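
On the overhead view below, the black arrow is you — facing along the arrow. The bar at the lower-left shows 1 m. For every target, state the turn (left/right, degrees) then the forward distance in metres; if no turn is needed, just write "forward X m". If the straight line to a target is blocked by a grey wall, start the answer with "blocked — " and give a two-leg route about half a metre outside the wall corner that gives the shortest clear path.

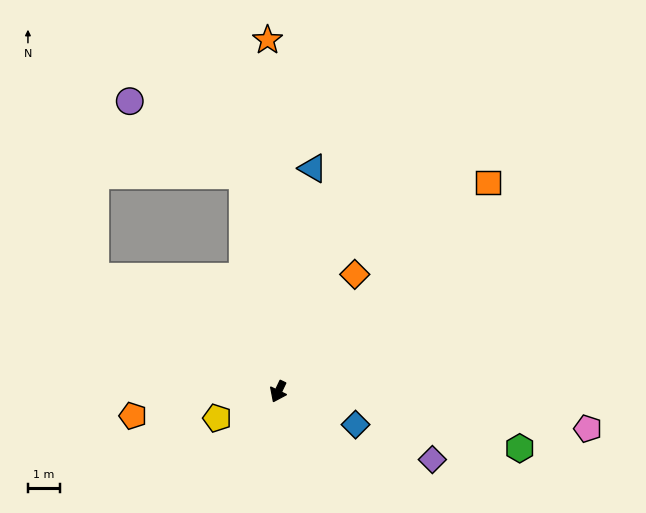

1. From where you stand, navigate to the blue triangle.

turn right 163°, forward 7.1 m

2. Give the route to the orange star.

turn right 153°, forward 11.1 m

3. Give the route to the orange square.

turn left 160°, forward 9.3 m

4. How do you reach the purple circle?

blocked — turn right 145°, forward 6.9 m, then turn left 47°, forward 4.2 m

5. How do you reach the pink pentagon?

turn left 109°, forward 9.8 m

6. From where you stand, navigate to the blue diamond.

turn left 92°, forward 2.6 m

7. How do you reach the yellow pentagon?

turn right 41°, forward 2.1 m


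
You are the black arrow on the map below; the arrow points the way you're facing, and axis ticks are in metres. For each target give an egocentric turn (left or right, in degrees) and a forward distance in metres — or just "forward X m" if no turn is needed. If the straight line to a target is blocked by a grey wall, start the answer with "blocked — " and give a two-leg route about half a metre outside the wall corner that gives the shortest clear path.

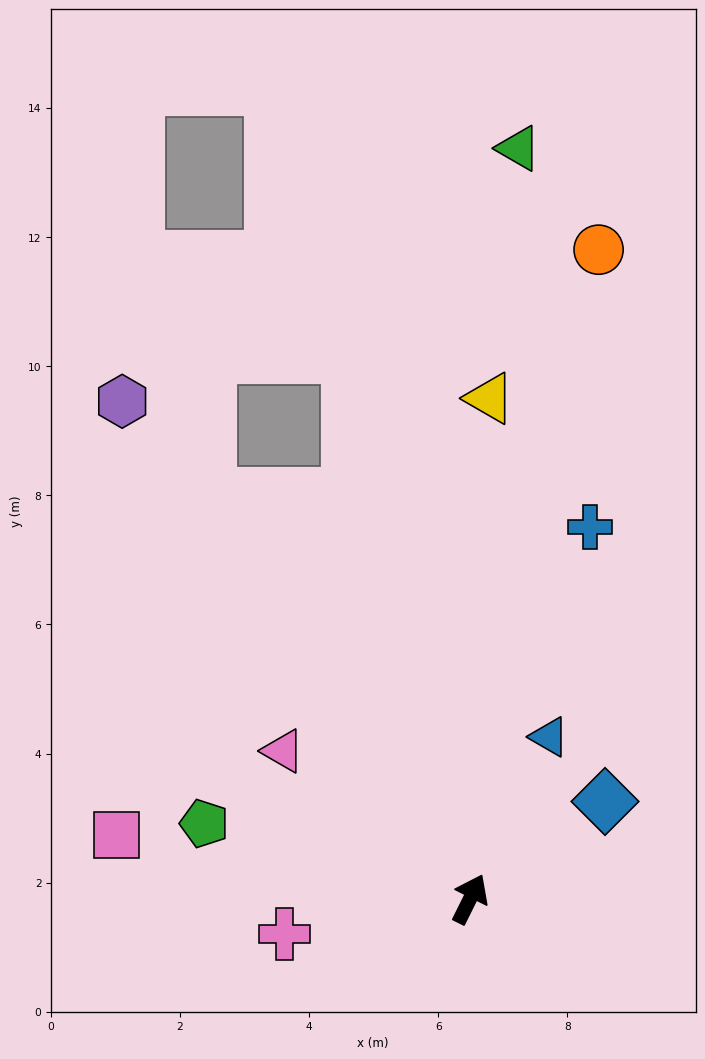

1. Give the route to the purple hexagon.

turn left 61°, forward 9.4 m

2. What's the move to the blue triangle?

forward 2.8 m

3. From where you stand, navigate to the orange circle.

turn left 15°, forward 10.2 m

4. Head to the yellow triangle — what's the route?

turn left 24°, forward 7.8 m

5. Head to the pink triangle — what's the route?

turn left 78°, forward 3.7 m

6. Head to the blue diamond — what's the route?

turn right 28°, forward 2.6 m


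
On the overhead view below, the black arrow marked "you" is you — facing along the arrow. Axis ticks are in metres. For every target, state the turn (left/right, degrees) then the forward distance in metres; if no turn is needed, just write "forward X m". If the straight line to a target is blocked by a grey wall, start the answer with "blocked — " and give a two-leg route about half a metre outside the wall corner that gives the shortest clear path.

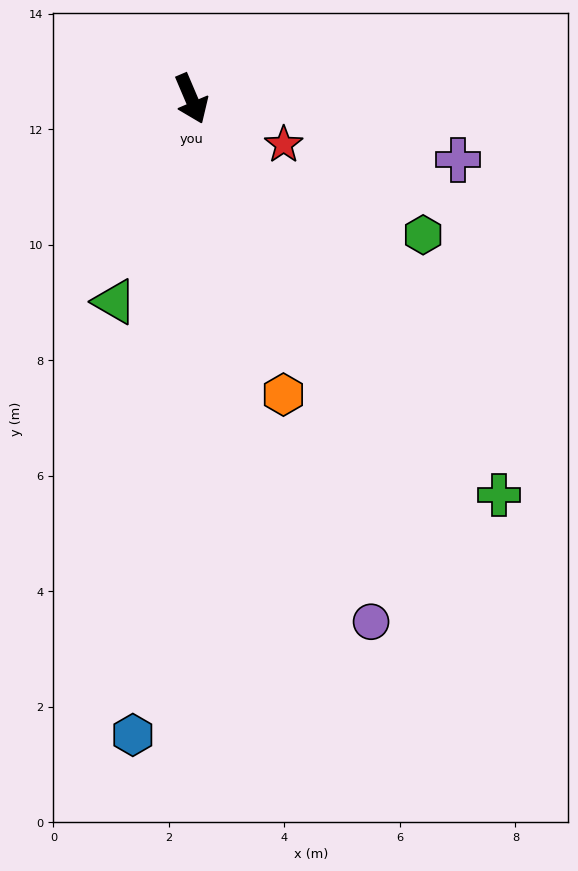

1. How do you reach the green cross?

turn left 15°, forward 8.7 m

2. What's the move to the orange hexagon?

turn right 6°, forward 5.4 m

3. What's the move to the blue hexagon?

turn right 28°, forward 11.1 m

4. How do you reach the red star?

turn left 41°, forward 1.8 m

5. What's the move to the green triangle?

turn right 44°, forward 3.8 m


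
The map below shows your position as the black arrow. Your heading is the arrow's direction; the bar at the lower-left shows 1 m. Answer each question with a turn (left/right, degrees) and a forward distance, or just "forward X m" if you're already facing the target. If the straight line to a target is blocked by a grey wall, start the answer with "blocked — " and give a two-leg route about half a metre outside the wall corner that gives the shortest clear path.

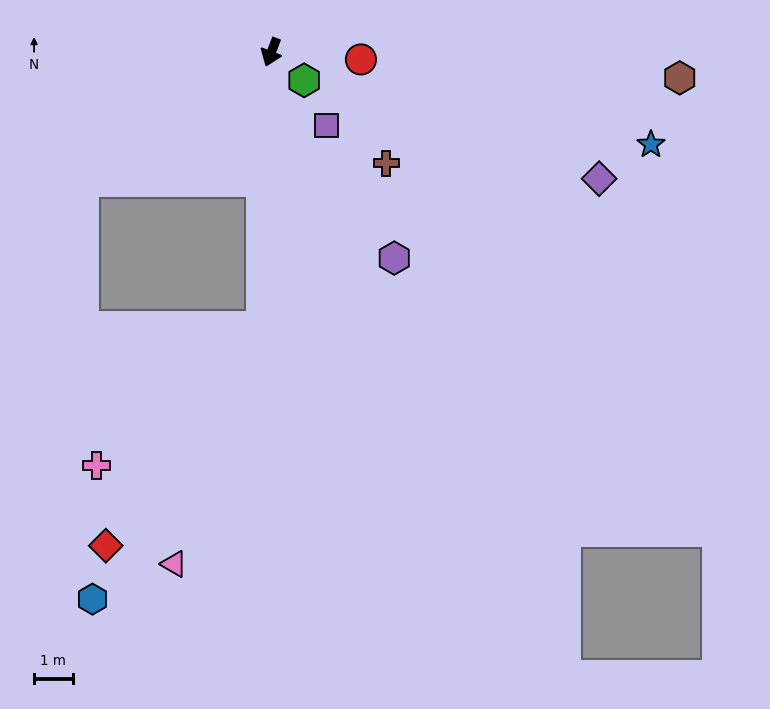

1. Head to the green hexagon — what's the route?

turn left 70°, forward 1.1 m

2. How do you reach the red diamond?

blocked — turn left 19°, forward 7.1 m, then turn right 34°, forward 6.9 m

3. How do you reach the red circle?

turn left 106°, forward 2.3 m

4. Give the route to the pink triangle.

blocked — turn left 19°, forward 7.1 m, then turn right 19°, forward 6.5 m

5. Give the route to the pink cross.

blocked — turn left 19°, forward 7.1 m, then turn right 48°, forward 5.6 m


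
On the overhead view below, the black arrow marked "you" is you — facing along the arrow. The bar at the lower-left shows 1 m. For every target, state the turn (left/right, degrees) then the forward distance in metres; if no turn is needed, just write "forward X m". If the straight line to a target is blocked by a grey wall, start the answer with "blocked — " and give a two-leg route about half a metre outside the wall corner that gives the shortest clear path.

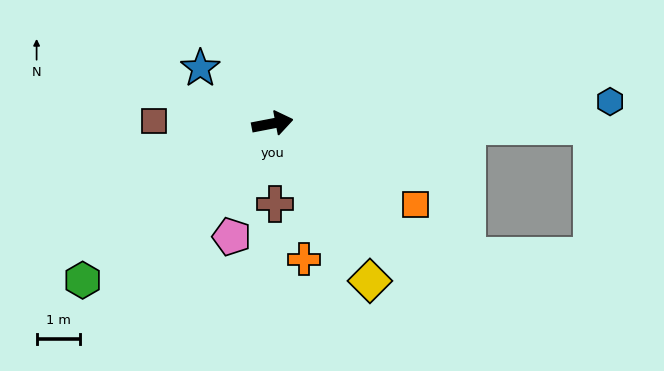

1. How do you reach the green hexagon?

turn right 151°, forward 5.6 m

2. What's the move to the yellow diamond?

turn right 69°, forward 4.2 m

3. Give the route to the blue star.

turn left 132°, forward 2.1 m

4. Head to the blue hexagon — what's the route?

turn right 7°, forward 7.7 m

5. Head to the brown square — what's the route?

turn left 168°, forward 2.7 m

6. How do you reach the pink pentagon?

turn right 121°, forward 2.7 m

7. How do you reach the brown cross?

turn right 99°, forward 1.8 m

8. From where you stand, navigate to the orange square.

turn right 40°, forward 3.8 m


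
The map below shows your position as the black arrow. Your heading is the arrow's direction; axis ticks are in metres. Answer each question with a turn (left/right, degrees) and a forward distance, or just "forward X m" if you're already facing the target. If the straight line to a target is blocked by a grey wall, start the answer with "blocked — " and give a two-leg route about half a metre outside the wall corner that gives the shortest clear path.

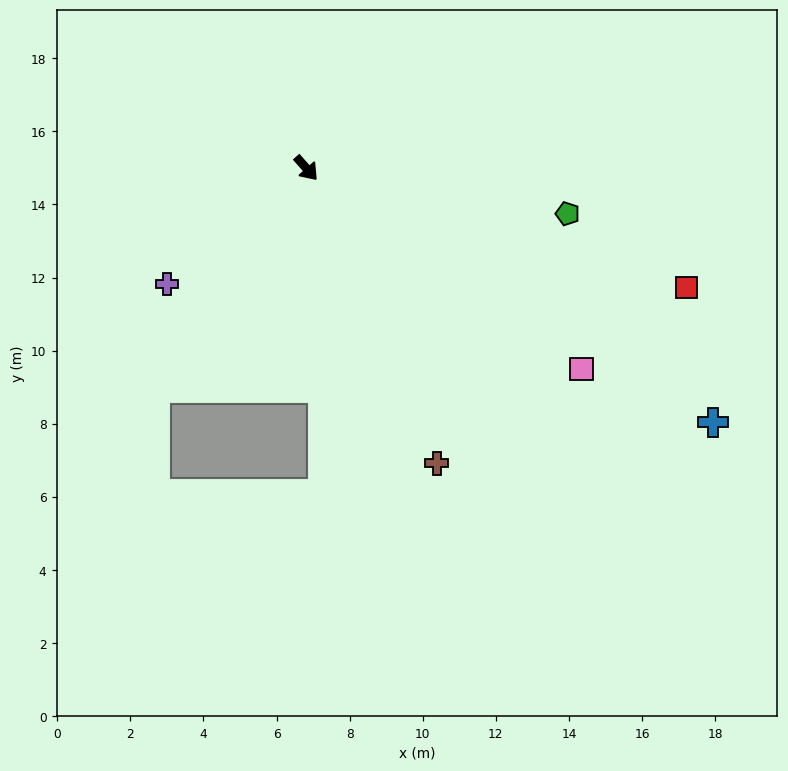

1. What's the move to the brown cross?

turn right 18°, forward 8.8 m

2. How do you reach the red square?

turn left 31°, forward 10.9 m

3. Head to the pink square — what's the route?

turn left 12°, forward 9.3 m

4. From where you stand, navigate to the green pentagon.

turn left 39°, forward 7.3 m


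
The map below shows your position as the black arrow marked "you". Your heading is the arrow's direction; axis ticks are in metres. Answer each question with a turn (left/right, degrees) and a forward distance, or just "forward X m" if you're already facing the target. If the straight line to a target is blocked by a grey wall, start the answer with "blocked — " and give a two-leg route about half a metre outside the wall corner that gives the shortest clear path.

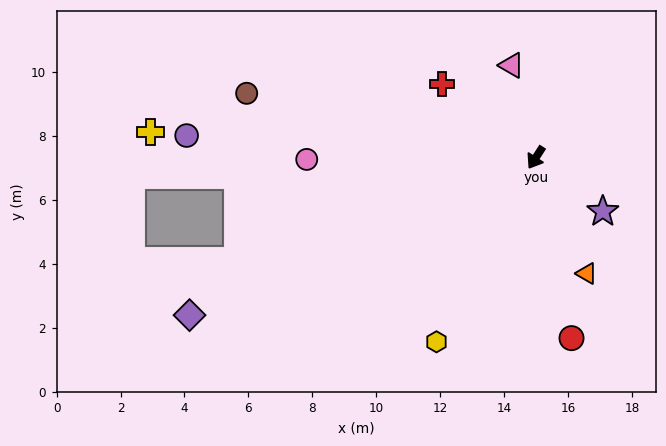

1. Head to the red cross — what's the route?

turn right 96°, forward 3.7 m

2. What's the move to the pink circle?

turn right 57°, forward 7.2 m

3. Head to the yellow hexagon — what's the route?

turn left 4°, forward 6.5 m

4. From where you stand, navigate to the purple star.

turn left 84°, forward 2.7 m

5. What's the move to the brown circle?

turn right 70°, forward 9.3 m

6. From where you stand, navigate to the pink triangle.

turn right 133°, forward 3.0 m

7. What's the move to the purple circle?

turn right 61°, forward 10.9 m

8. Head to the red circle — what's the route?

turn left 44°, forward 5.8 m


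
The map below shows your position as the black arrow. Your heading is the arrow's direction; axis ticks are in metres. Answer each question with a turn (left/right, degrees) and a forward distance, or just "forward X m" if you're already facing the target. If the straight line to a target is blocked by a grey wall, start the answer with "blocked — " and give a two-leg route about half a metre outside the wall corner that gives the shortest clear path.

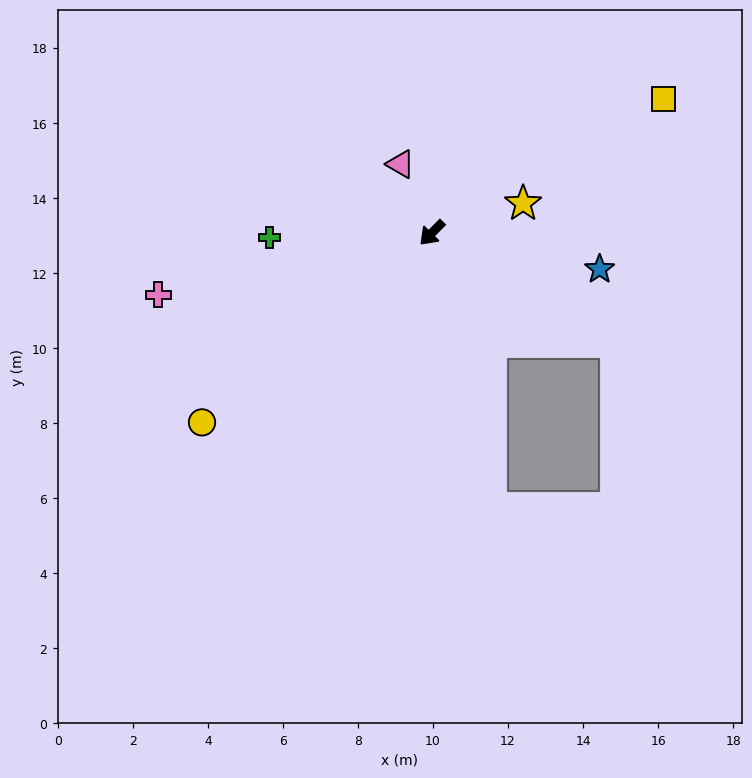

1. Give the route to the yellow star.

turn left 152°, forward 2.6 m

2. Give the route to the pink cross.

turn right 33°, forward 7.5 m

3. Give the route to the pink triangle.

turn right 111°, forward 2.0 m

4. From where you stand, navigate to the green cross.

turn right 44°, forward 4.3 m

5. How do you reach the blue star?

turn left 122°, forward 4.6 m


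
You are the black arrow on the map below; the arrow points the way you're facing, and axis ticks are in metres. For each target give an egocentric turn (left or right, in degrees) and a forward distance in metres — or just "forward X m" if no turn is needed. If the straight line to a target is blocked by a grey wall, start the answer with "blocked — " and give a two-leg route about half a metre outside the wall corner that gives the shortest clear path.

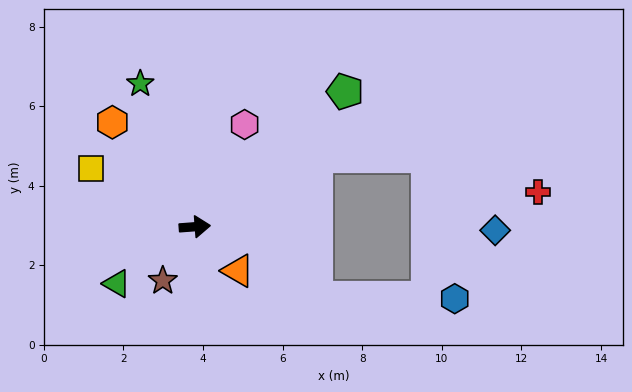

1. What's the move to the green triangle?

turn right 148°, forward 2.4 m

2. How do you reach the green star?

turn left 107°, forward 3.8 m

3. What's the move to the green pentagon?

turn left 38°, forward 5.1 m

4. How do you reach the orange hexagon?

turn left 124°, forward 3.3 m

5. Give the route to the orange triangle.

turn right 50°, forward 1.5 m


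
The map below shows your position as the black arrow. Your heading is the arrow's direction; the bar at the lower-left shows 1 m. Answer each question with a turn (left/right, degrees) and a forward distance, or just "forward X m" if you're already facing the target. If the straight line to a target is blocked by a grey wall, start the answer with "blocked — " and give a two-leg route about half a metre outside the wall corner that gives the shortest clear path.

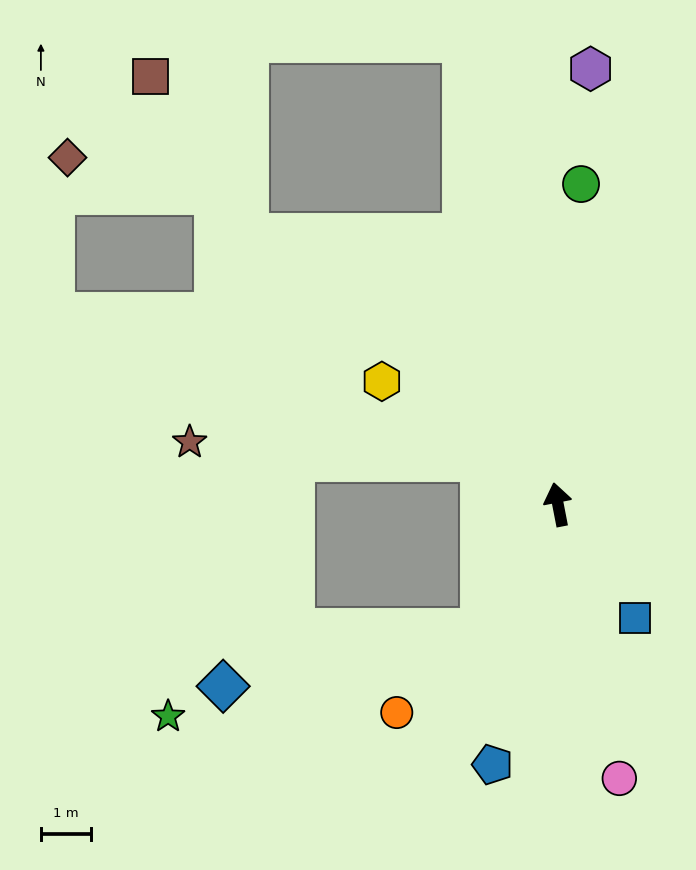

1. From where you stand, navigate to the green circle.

turn right 15°, forward 6.4 m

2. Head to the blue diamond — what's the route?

blocked — turn left 138°, forward 2.9 m, then turn right 47°, forward 5.2 m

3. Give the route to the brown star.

blocked — turn left 49°, forward 1.8 m, then turn left 26°, forward 5.8 m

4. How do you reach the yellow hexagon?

turn left 44°, forward 4.3 m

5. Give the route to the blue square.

turn right 157°, forward 2.7 m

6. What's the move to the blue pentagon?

turn left 155°, forward 5.3 m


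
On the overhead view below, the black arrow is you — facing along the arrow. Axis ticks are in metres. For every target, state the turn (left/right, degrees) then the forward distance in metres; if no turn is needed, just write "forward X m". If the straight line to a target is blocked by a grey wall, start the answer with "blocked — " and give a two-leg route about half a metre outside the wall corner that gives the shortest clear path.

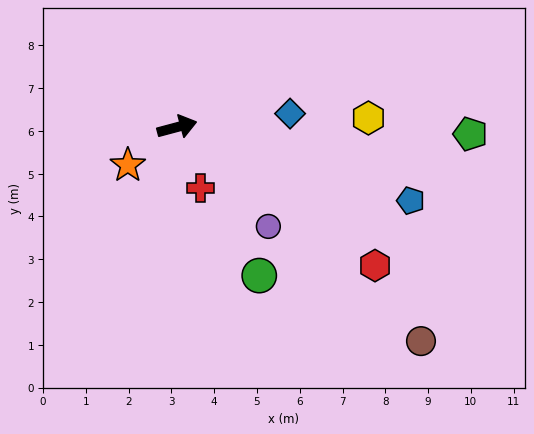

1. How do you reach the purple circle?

turn right 62°, forward 3.2 m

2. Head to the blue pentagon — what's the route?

turn right 32°, forward 5.7 m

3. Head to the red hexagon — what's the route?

turn right 50°, forward 5.6 m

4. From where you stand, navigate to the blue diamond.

turn right 8°, forward 2.7 m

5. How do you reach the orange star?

turn right 157°, forward 1.5 m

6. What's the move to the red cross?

turn right 84°, forward 1.5 m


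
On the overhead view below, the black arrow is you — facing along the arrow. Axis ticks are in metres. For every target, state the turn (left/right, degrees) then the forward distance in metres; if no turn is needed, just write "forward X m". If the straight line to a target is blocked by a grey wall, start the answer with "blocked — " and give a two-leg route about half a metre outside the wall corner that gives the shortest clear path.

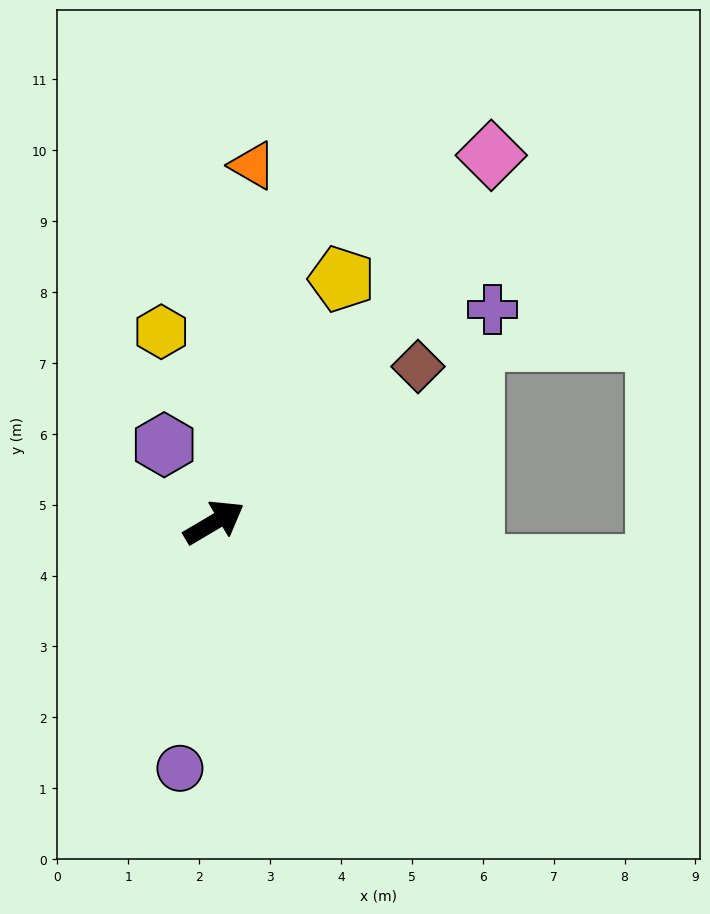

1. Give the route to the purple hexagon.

turn left 92°, forward 1.3 m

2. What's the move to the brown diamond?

turn left 7°, forward 3.6 m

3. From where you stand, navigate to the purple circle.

turn right 128°, forward 3.5 m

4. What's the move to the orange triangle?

turn left 53°, forward 5.1 m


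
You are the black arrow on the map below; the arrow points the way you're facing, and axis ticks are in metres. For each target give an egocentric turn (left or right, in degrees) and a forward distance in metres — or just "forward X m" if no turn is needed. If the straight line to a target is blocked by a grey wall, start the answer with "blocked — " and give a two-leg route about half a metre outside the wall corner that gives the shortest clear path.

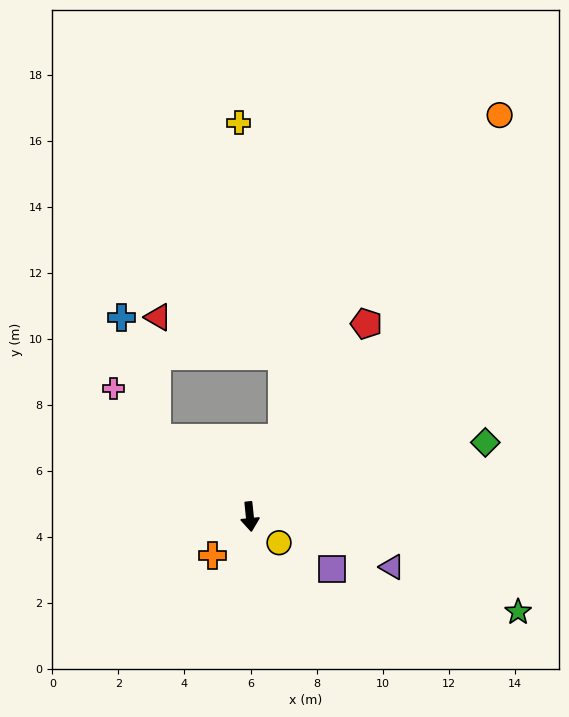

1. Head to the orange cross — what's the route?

turn right 50°, forward 1.6 m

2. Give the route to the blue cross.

blocked — turn right 136°, forward 3.7 m, then turn right 33°, forward 3.8 m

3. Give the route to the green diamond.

turn left 102°, forward 7.5 m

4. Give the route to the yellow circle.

turn left 42°, forward 1.2 m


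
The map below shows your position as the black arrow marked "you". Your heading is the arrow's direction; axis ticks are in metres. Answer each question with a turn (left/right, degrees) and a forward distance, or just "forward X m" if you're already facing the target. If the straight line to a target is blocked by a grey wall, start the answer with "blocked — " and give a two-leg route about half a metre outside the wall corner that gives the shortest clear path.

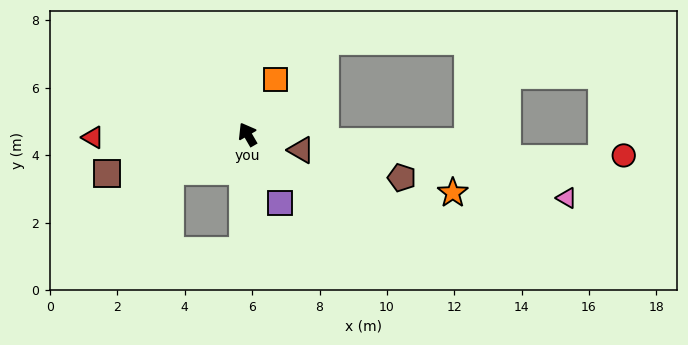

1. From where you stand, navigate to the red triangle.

turn left 61°, forward 4.6 m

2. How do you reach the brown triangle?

turn right 137°, forward 1.7 m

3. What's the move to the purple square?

turn left 175°, forward 2.2 m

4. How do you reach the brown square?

turn left 75°, forward 4.3 m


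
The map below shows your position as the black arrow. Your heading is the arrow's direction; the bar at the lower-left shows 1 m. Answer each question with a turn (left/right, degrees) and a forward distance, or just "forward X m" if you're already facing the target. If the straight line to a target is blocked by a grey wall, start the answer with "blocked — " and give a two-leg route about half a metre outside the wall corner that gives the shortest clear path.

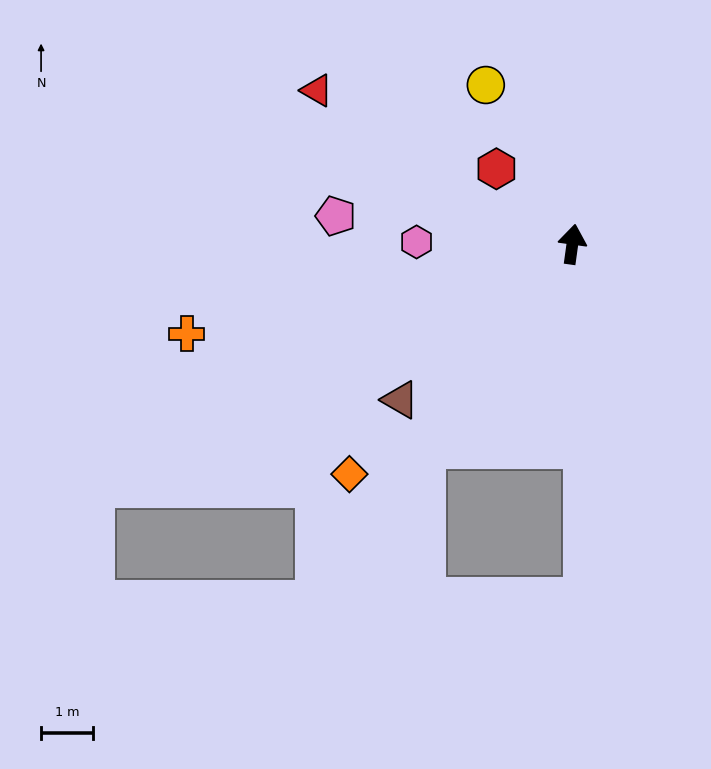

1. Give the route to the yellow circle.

turn left 36°, forward 3.5 m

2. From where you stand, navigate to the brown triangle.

turn left 140°, forward 4.5 m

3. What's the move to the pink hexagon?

turn left 97°, forward 3.0 m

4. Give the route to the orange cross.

turn left 111°, forward 7.7 m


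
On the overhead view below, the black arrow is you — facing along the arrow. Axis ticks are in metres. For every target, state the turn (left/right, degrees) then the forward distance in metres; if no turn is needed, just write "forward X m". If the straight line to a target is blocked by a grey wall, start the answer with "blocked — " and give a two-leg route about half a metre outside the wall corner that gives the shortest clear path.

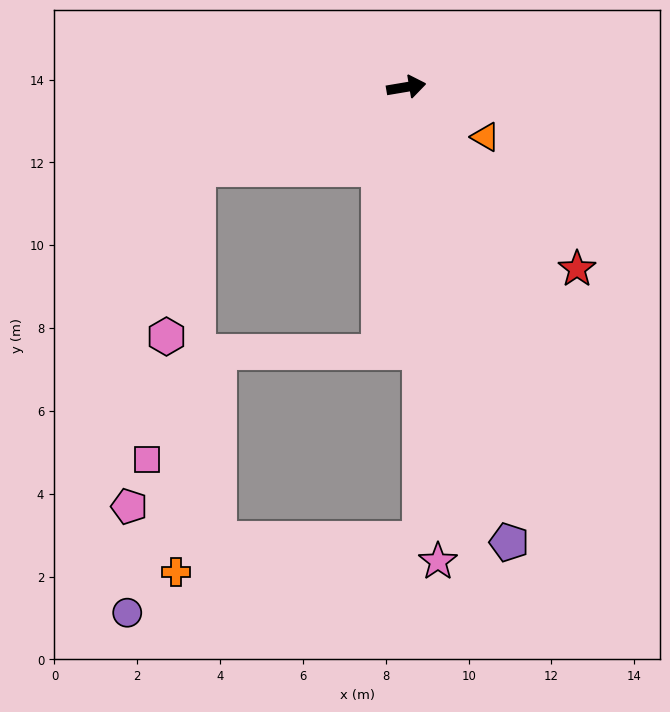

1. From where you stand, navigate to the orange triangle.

turn right 42°, forward 2.3 m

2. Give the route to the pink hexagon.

blocked — turn right 168°, forward 5.4 m, then turn left 58°, forward 4.1 m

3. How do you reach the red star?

turn right 56°, forward 6.0 m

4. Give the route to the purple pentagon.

turn right 87°, forward 11.3 m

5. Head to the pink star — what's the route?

turn right 96°, forward 11.5 m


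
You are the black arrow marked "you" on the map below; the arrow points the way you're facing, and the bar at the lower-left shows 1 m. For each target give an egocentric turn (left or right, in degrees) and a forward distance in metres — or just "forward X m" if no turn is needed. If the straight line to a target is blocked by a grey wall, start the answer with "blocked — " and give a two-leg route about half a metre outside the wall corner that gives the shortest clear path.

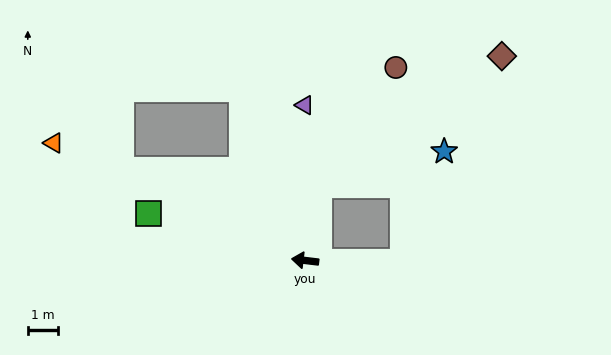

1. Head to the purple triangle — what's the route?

turn right 83°, forward 5.2 m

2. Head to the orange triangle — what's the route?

turn right 18°, forward 9.2 m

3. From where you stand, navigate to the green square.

turn right 10°, forward 5.5 m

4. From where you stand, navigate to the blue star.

blocked — turn right 94°, forward 2.5 m, then turn right 64°, forward 4.3 m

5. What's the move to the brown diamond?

blocked — turn right 94°, forward 2.5 m, then turn right 44°, forward 7.4 m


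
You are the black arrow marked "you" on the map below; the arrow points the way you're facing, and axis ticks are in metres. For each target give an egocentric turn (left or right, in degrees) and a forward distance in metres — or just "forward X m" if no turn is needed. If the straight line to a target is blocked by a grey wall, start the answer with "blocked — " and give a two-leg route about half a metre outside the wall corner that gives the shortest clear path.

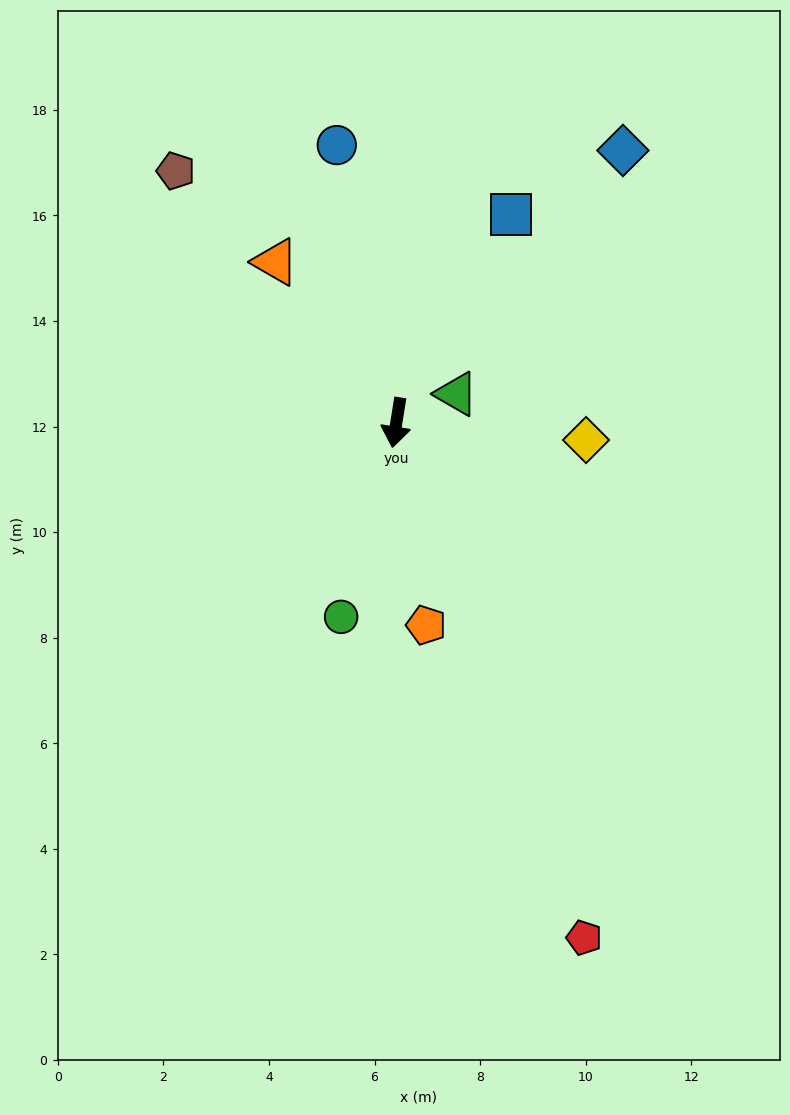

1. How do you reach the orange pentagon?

turn left 17°, forward 3.9 m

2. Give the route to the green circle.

turn right 7°, forward 3.8 m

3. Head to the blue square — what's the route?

turn left 160°, forward 4.5 m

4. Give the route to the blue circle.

turn right 159°, forward 5.4 m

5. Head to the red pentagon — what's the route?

turn left 29°, forward 10.4 m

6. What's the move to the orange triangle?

turn right 134°, forward 3.8 m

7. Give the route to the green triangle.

turn left 125°, forward 1.3 m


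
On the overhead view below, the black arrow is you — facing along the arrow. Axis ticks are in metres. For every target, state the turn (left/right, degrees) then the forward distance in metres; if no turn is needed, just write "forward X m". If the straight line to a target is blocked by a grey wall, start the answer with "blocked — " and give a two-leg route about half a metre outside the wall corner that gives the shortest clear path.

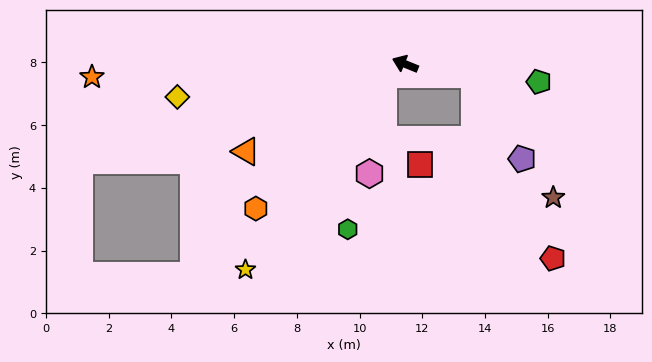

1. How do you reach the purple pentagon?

blocked — turn right 166°, forward 2.2 m, then turn right 52°, forward 3.1 m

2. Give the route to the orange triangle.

turn left 51°, forward 5.8 m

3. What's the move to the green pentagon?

turn right 165°, forward 4.3 m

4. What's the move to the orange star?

turn left 24°, forward 10.0 m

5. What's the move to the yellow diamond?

turn left 30°, forward 7.3 m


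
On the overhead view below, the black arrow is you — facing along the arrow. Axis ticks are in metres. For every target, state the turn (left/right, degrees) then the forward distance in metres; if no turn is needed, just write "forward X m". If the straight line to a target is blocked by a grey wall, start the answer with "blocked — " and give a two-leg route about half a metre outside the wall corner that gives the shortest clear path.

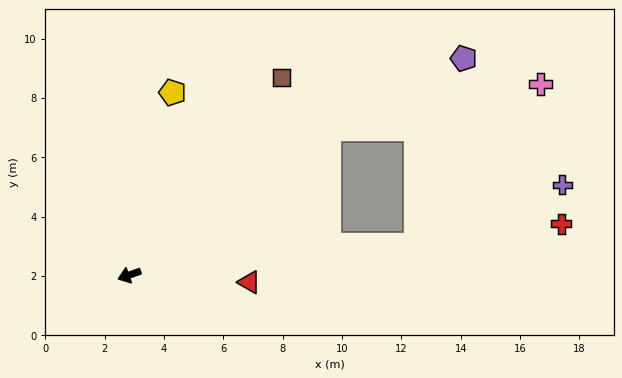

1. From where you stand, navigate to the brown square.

turn right 147°, forward 8.4 m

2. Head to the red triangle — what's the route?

turn left 157°, forward 4.1 m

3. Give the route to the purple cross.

blocked — turn left 166°, forward 9.7 m, then turn left 17°, forward 5.3 m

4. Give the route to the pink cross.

blocked — turn right 163°, forward 8.3 m, then turn right 25°, forward 7.3 m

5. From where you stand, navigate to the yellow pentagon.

turn right 123°, forward 6.3 m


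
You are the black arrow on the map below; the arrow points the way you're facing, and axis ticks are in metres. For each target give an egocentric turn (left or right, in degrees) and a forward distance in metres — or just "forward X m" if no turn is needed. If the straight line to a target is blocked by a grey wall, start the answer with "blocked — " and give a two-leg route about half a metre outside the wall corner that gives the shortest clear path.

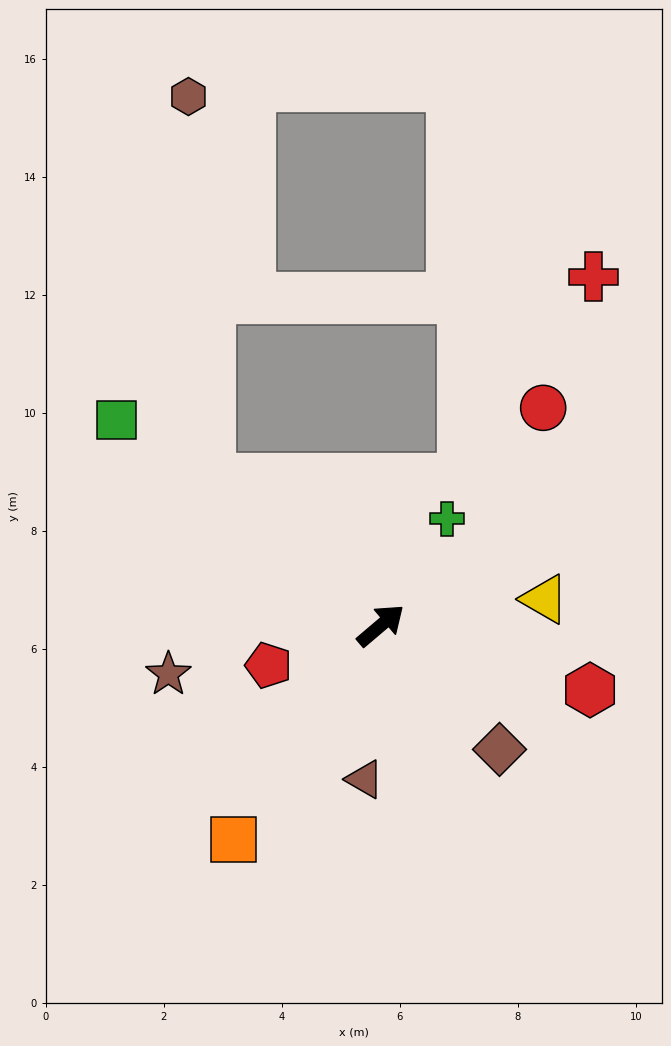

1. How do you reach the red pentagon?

turn left 159°, forward 2.0 m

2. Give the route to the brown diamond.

turn right 87°, forward 2.9 m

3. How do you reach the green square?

turn left 102°, forward 5.7 m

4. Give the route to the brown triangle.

turn right 136°, forward 2.6 m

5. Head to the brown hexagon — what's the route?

blocked — turn left 99°, forward 3.8 m, then turn right 46°, forward 6.5 m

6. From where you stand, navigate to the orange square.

turn right 165°, forward 4.4 m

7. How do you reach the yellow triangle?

turn right 31°, forward 2.8 m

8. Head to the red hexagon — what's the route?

turn right 57°, forward 3.7 m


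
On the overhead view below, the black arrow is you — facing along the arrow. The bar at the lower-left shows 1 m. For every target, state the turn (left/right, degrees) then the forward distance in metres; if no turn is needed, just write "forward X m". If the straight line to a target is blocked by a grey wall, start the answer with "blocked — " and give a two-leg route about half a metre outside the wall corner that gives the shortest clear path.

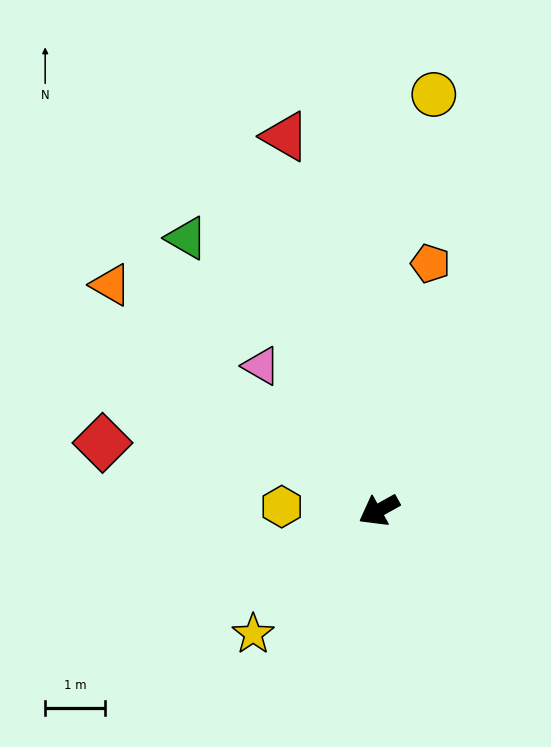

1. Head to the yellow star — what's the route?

turn left 15°, forward 2.9 m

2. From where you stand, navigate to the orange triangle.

turn right 69°, forward 5.9 m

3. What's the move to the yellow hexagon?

turn right 31°, forward 1.6 m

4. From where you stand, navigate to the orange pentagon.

turn right 131°, forward 4.2 m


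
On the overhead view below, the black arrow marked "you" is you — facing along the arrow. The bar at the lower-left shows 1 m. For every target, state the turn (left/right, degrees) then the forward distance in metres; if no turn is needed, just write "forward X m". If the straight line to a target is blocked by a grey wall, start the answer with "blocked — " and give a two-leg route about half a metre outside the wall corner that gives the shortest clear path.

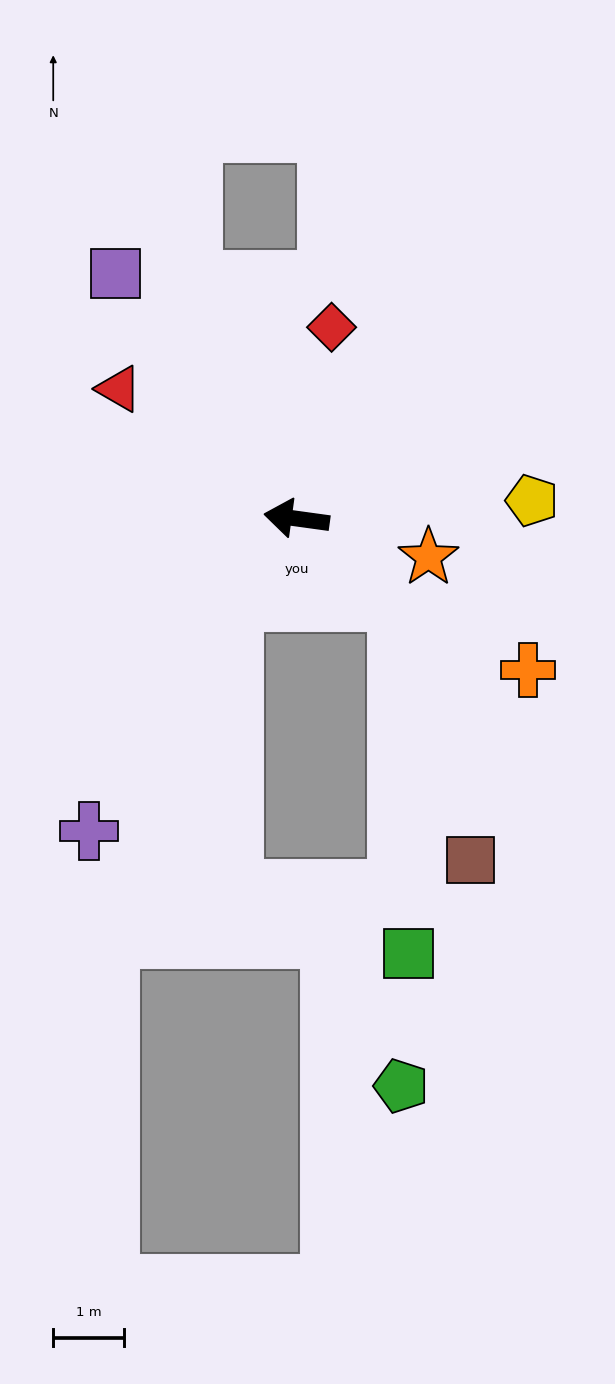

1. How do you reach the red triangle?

turn right 28°, forward 3.1 m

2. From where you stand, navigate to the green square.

blocked — turn left 149°, forward 1.8 m, then turn right 49°, forward 5.0 m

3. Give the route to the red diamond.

turn right 93°, forward 2.7 m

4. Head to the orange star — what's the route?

turn left 172°, forward 1.9 m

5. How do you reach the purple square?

turn right 46°, forward 4.3 m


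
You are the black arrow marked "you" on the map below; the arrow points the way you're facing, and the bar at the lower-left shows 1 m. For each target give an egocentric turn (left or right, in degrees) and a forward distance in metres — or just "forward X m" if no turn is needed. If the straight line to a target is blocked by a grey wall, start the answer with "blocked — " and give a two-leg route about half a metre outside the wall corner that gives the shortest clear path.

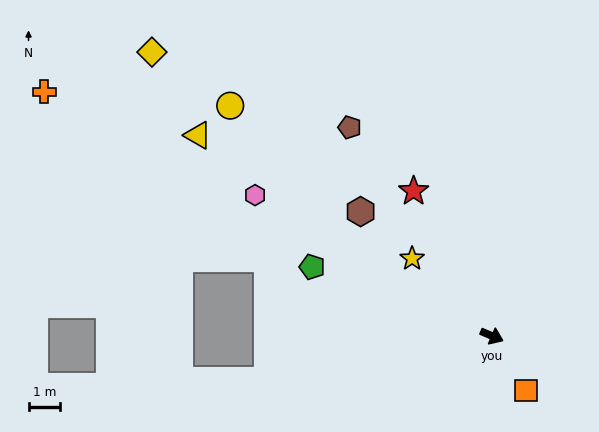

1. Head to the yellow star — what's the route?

turn left 159°, forward 3.5 m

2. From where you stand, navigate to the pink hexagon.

turn left 173°, forward 8.8 m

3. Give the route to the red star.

turn left 142°, forward 5.2 m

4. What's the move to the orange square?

turn right 35°, forward 2.0 m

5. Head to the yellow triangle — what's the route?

turn left 169°, forward 11.3 m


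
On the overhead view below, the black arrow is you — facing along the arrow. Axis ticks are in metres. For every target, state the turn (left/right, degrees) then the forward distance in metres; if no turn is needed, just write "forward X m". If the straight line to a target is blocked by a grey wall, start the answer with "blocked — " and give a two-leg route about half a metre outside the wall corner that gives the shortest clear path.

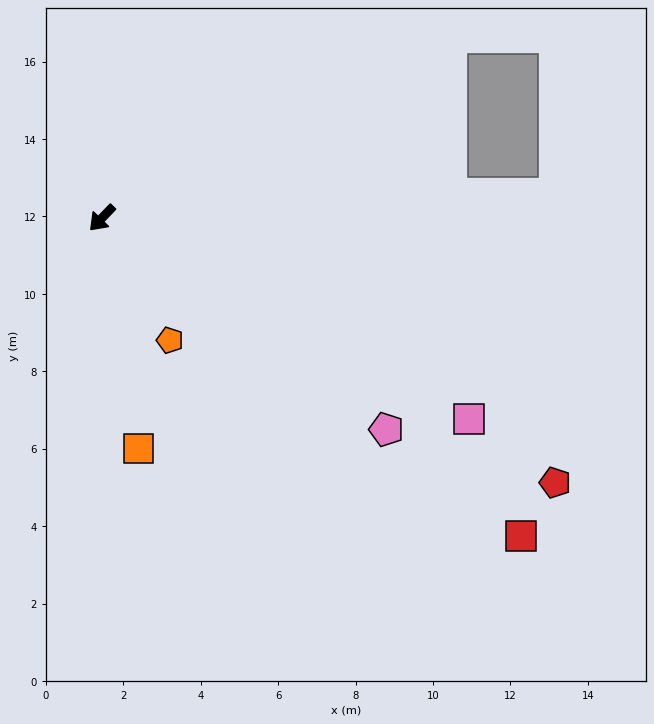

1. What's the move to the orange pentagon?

turn left 73°, forward 3.6 m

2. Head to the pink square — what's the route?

turn left 105°, forward 10.8 m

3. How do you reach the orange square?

turn left 53°, forward 6.0 m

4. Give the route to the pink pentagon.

turn left 97°, forward 9.2 m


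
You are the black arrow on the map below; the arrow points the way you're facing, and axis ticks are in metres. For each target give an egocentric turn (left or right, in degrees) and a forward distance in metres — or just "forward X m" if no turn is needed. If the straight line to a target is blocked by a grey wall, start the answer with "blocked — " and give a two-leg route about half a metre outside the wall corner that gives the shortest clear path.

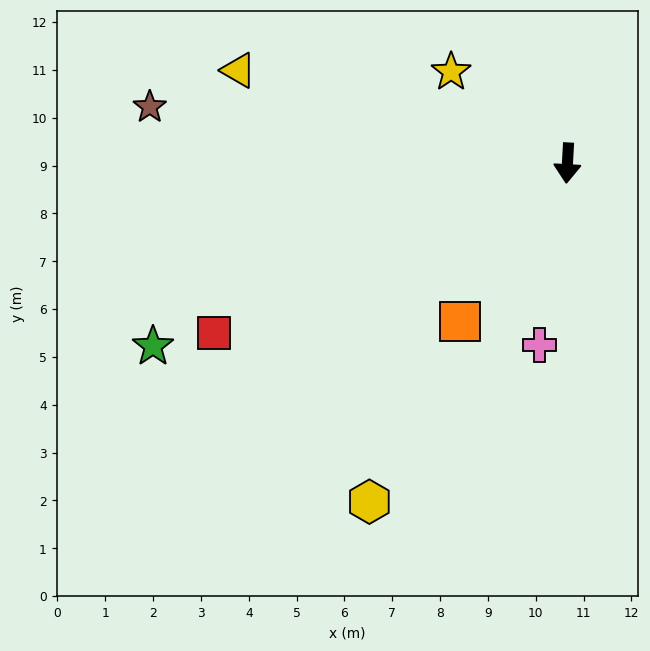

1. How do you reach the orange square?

turn right 31°, forward 4.0 m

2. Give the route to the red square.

turn right 61°, forward 8.2 m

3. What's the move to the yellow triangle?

turn right 103°, forward 7.1 m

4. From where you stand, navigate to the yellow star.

turn right 125°, forward 3.1 m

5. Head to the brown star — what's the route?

turn right 94°, forward 8.8 m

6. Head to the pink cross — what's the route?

turn right 6°, forward 3.8 m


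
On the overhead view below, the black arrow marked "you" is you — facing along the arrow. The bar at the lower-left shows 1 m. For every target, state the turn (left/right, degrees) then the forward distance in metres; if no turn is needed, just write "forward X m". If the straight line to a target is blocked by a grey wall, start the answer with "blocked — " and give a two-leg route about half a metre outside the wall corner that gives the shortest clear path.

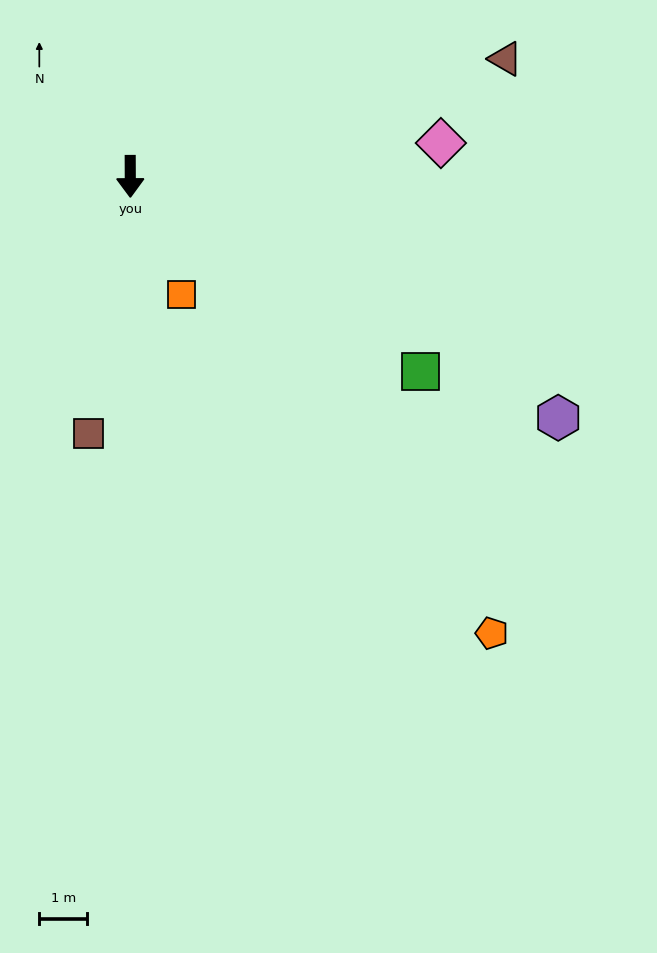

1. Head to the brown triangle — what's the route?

turn left 107°, forward 8.2 m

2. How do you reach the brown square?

turn right 9°, forward 5.4 m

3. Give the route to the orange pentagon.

turn left 38°, forward 12.1 m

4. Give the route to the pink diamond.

turn left 96°, forward 6.5 m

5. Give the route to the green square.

turn left 56°, forward 7.3 m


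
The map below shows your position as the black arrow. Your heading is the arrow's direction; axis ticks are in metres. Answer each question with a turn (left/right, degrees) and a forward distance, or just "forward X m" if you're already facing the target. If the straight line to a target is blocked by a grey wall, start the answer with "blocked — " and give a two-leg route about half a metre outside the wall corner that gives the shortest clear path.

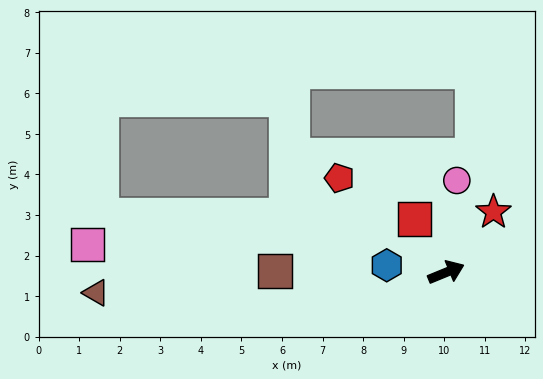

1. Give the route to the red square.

turn left 98°, forward 1.5 m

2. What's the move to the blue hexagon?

turn left 151°, forward 1.5 m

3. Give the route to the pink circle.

turn left 61°, forward 2.3 m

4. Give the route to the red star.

turn left 30°, forward 1.9 m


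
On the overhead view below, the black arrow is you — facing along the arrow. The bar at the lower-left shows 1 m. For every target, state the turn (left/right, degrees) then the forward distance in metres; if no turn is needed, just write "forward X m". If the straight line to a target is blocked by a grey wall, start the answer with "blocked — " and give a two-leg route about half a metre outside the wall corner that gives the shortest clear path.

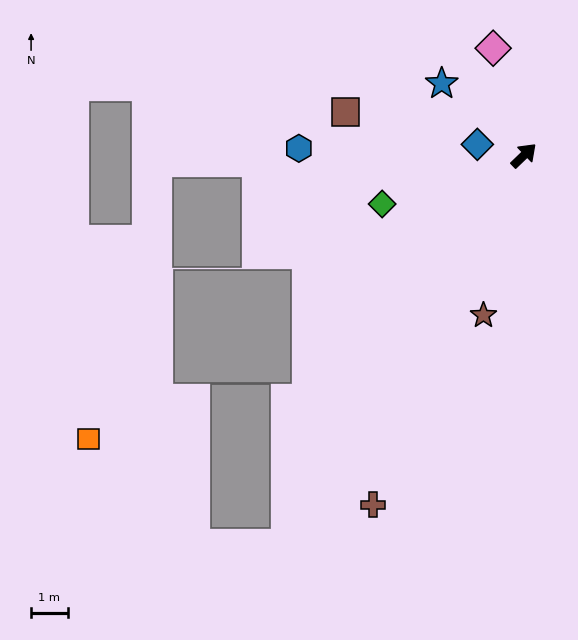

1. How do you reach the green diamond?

turn left 155°, forward 4.1 m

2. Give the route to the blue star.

turn left 95°, forward 3.0 m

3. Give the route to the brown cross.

turn right 157°, forward 10.4 m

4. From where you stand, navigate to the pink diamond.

turn left 62°, forward 3.1 m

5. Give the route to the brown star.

turn right 148°, forward 4.5 m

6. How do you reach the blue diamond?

turn left 123°, forward 1.3 m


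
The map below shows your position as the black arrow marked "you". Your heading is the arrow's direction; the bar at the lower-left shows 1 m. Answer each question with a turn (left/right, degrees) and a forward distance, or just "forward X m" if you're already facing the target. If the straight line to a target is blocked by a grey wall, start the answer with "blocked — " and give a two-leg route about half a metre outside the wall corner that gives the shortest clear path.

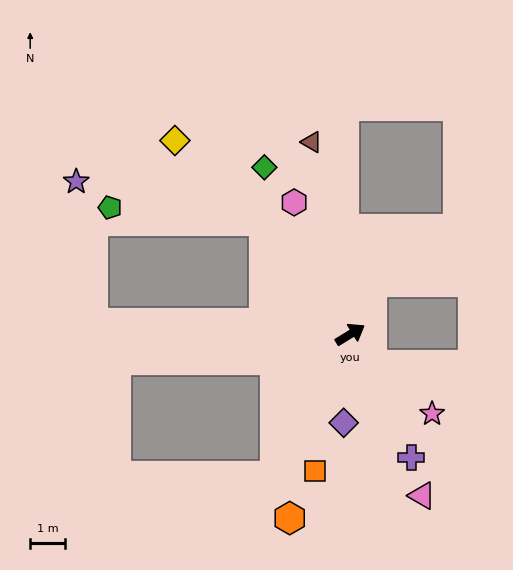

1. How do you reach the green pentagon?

blocked — turn left 96°, forward 4.0 m, then turn left 47°, forward 4.4 m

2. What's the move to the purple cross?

turn right 95°, forward 3.9 m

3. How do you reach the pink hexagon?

turn left 81°, forward 4.1 m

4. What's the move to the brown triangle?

turn left 70°, forward 5.6 m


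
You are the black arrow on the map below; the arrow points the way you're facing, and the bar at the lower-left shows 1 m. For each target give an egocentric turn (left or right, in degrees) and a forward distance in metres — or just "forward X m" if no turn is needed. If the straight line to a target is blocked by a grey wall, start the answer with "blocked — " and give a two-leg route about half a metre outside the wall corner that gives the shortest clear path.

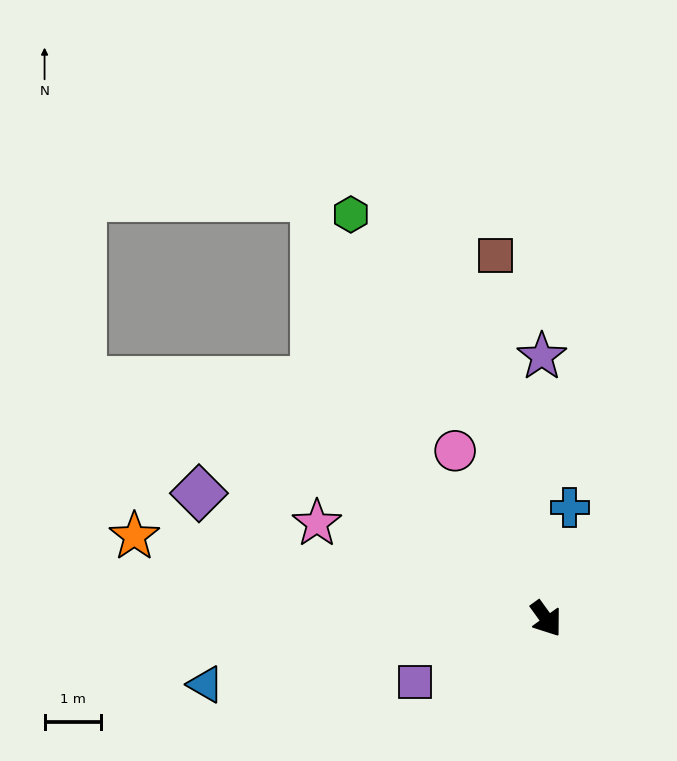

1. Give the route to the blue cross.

turn left 132°, forward 2.0 m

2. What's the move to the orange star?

turn right 137°, forward 7.4 m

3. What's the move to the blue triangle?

turn right 115°, forward 6.1 m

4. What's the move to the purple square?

turn right 100°, forward 2.6 m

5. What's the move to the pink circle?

turn left 173°, forward 3.4 m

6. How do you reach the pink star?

turn right 149°, forward 4.4 m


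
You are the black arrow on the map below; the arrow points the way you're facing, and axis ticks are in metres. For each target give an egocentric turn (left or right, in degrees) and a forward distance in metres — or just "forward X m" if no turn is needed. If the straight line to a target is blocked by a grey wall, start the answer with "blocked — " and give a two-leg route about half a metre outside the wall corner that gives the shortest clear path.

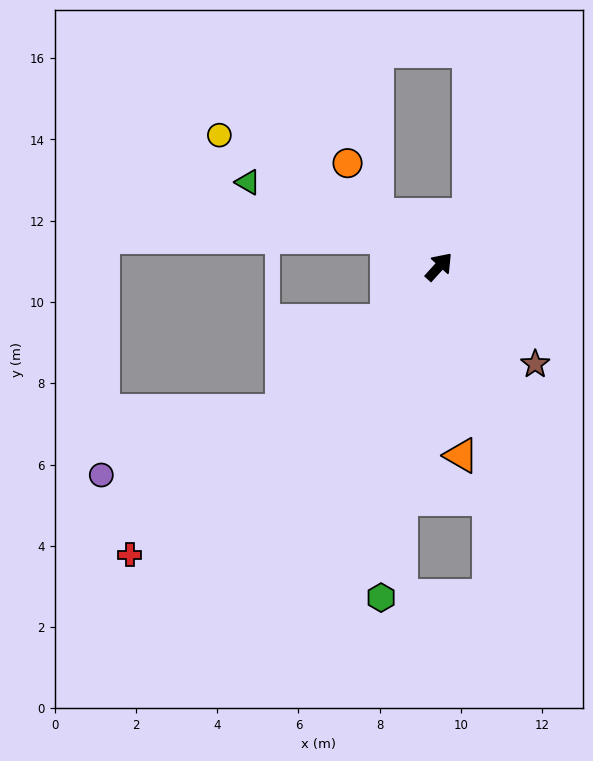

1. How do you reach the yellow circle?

turn left 101°, forward 6.3 m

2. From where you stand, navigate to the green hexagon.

turn right 148°, forward 8.3 m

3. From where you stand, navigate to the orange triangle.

turn right 131°, forward 4.7 m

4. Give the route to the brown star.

turn right 93°, forward 3.4 m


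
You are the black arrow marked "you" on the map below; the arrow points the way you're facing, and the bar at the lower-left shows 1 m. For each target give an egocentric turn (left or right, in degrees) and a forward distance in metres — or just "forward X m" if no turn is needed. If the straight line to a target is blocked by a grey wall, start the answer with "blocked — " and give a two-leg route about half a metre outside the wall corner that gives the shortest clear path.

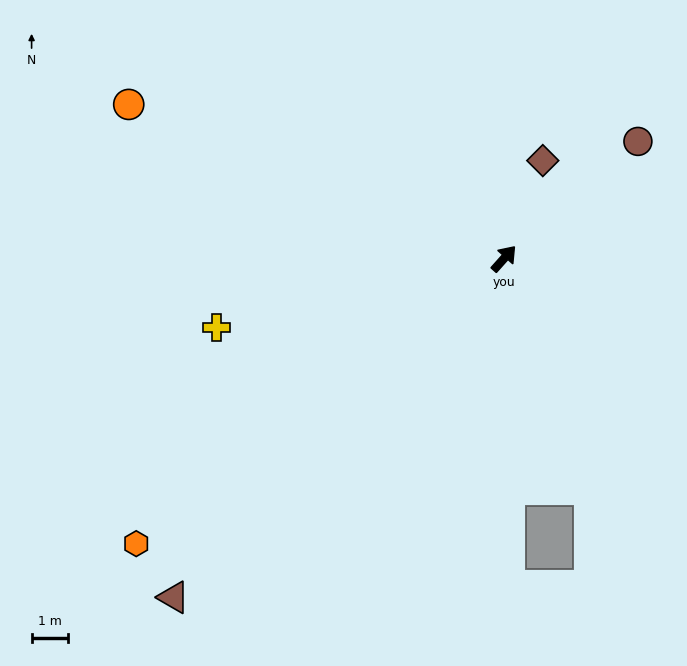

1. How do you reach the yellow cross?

turn left 145°, forward 8.2 m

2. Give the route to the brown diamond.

turn left 20°, forward 2.9 m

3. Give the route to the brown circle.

turn right 7°, forward 4.9 m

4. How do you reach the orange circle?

turn left 109°, forward 11.2 m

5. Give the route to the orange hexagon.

turn left 170°, forward 12.8 m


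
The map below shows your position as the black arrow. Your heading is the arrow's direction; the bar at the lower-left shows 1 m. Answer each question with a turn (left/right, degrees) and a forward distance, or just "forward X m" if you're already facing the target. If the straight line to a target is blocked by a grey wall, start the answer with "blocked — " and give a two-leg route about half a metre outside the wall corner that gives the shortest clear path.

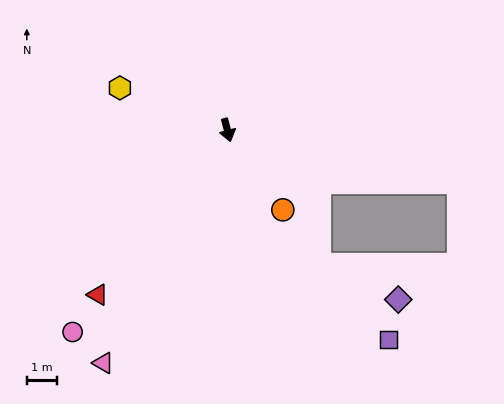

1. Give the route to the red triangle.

turn right 53°, forward 7.1 m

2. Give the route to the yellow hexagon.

turn right 126°, forward 3.9 m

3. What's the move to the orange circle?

turn left 20°, forward 3.3 m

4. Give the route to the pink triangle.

turn right 43°, forward 8.9 m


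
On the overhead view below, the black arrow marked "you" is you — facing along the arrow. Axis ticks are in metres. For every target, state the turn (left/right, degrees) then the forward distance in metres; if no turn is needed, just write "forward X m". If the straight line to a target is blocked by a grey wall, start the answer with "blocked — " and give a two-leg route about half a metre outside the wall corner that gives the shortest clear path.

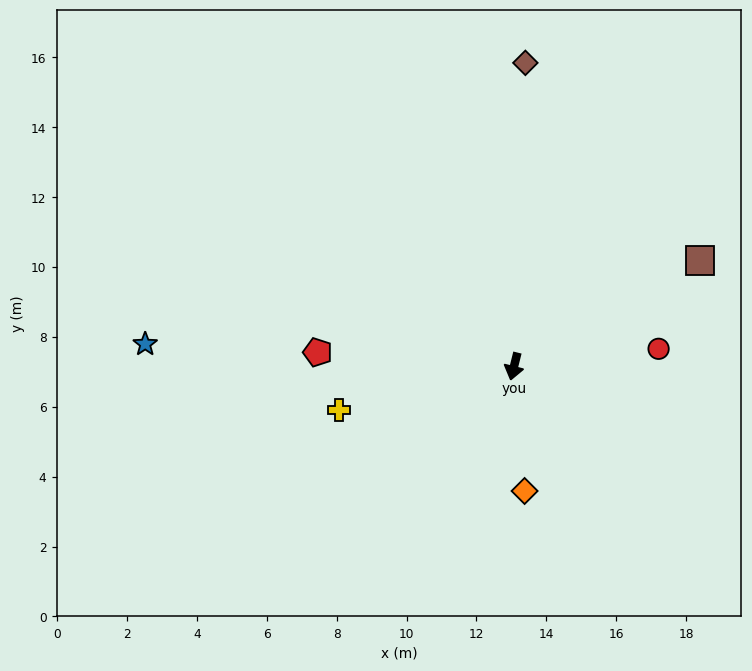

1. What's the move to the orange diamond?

turn left 19°, forward 3.6 m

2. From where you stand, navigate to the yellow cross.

turn right 62°, forward 5.2 m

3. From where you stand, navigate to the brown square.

turn left 134°, forward 6.1 m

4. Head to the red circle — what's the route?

turn left 111°, forward 4.2 m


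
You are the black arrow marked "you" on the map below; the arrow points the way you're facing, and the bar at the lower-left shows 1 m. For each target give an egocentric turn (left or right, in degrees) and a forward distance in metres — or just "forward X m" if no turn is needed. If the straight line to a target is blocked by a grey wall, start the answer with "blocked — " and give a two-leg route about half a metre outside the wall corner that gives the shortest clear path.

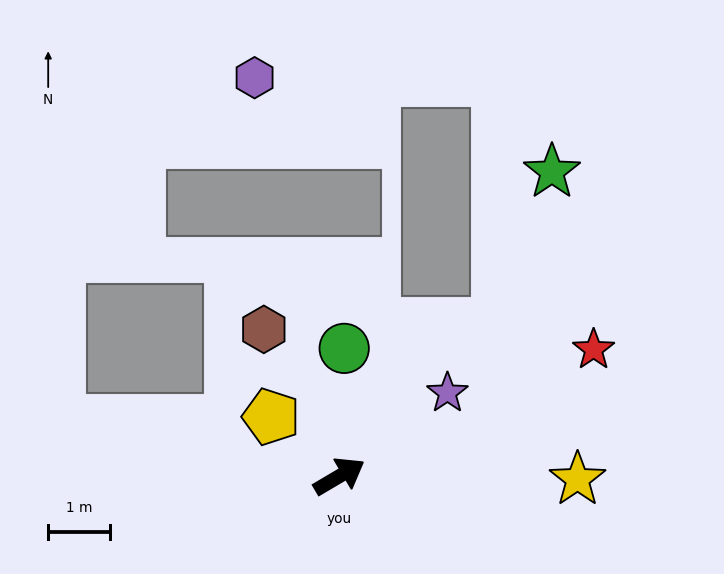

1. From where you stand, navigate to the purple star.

turn left 7°, forward 2.2 m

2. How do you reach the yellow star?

turn right 31°, forward 3.8 m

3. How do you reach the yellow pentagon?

turn left 108°, forward 1.5 m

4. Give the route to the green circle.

turn left 57°, forward 2.1 m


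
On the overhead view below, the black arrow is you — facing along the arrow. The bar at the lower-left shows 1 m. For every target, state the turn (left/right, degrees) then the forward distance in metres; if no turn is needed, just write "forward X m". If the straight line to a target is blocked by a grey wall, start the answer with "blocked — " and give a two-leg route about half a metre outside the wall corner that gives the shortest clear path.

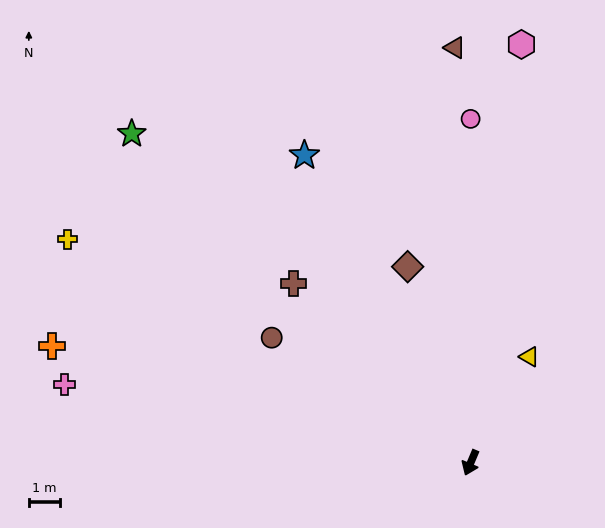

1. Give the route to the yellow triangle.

turn left 174°, forward 3.9 m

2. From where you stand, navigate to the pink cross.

turn right 78°, forward 13.4 m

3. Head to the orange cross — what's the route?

turn right 83°, forward 14.0 m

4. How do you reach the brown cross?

turn right 112°, forward 8.1 m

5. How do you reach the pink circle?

turn right 157°, forward 11.1 m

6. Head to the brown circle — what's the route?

turn right 99°, forward 7.6 m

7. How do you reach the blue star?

turn right 129°, forward 11.3 m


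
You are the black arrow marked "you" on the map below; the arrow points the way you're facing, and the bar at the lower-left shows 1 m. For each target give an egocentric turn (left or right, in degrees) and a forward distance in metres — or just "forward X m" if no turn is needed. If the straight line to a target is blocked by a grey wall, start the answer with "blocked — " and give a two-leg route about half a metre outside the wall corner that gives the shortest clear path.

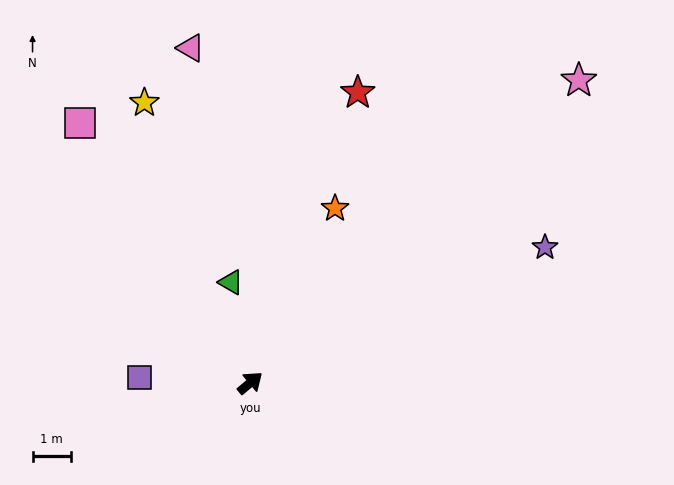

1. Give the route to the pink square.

turn left 83°, forward 8.0 m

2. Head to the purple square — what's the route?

turn left 137°, forward 2.9 m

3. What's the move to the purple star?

turn right 15°, forward 8.4 m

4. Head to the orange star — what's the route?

turn left 24°, forward 5.0 m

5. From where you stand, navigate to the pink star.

turn left 3°, forward 11.6 m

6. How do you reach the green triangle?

turn left 61°, forward 2.7 m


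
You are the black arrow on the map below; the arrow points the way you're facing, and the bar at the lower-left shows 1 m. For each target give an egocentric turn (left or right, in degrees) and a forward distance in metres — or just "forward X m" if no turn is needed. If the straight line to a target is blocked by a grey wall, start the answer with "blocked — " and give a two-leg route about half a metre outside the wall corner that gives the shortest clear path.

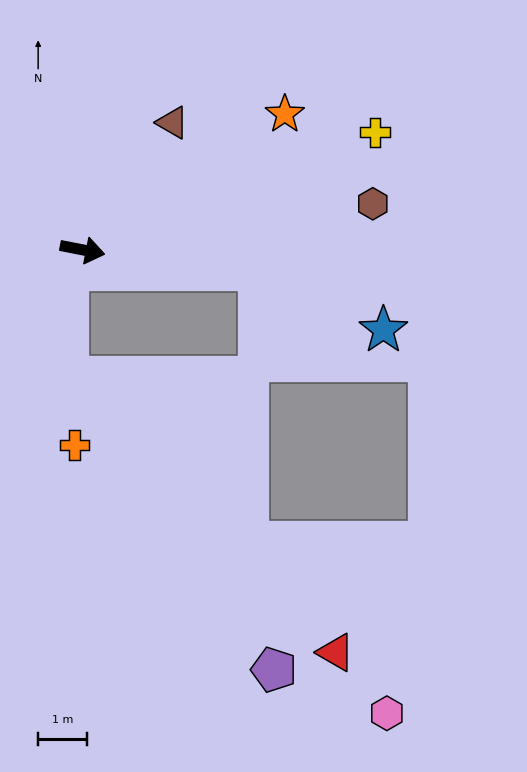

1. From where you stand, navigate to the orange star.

turn left 45°, forward 5.0 m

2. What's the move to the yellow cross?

turn left 33°, forward 6.5 m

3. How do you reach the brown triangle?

turn left 66°, forward 3.2 m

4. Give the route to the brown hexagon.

turn left 20°, forward 6.0 m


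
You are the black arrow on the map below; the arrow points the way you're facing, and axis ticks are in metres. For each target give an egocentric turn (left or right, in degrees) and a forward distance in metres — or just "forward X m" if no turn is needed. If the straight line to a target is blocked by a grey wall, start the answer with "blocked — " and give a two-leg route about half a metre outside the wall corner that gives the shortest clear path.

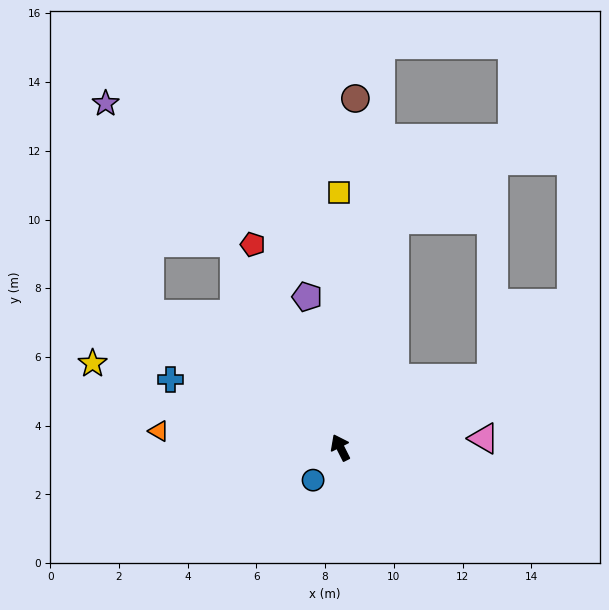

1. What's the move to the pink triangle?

turn right 113°, forward 4.2 m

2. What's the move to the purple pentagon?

turn right 14°, forward 4.5 m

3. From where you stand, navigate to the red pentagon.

turn right 3°, forward 6.4 m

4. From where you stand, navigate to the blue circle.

turn left 113°, forward 1.2 m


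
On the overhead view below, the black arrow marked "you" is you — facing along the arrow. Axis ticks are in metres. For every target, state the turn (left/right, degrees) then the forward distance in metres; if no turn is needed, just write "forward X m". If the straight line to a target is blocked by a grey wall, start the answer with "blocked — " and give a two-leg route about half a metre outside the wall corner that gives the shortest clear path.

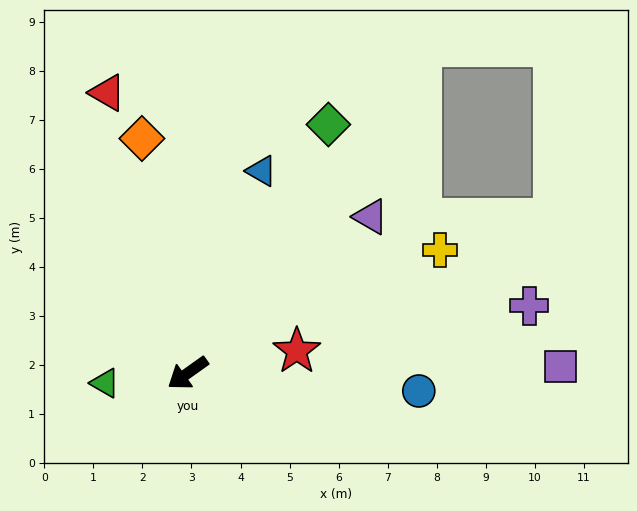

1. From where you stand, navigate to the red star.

turn left 156°, forward 2.3 m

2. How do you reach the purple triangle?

turn right 175°, forward 4.9 m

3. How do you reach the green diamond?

turn right 155°, forward 5.8 m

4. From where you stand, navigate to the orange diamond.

turn right 114°, forward 4.9 m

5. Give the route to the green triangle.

turn right 29°, forward 1.7 m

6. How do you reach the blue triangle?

turn right 145°, forward 4.4 m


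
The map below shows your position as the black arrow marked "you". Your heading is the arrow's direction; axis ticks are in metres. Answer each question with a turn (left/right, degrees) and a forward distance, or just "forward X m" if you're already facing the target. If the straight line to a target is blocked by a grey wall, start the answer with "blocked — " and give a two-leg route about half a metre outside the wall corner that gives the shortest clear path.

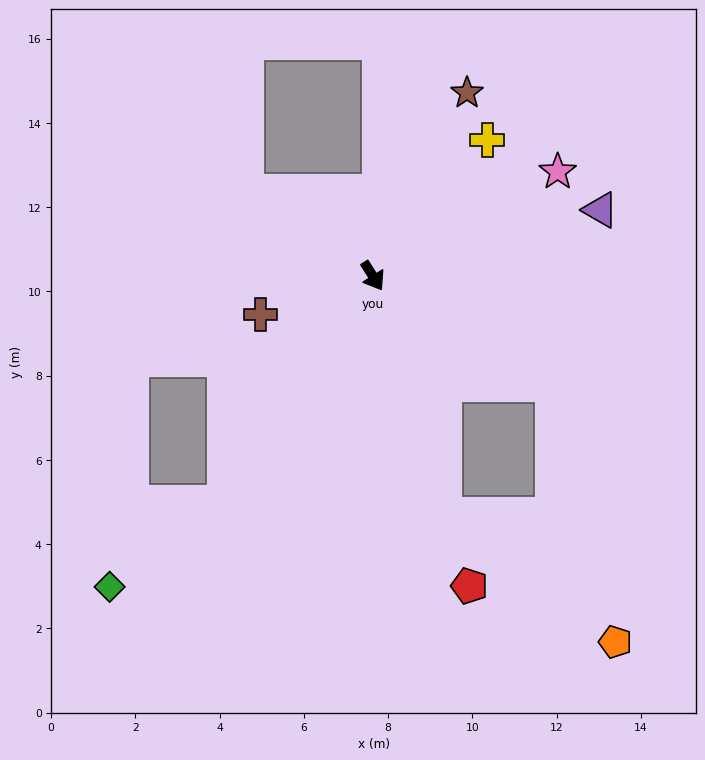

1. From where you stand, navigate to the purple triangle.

turn left 74°, forward 5.6 m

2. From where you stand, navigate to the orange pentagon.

blocked — turn right 16°, forward 5.9 m, then turn left 37°, forward 5.1 m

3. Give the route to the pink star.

turn left 87°, forward 5.0 m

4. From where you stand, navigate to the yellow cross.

turn left 108°, forward 4.2 m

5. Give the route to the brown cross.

turn right 103°, forward 2.8 m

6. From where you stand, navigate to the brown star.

turn left 121°, forward 4.9 m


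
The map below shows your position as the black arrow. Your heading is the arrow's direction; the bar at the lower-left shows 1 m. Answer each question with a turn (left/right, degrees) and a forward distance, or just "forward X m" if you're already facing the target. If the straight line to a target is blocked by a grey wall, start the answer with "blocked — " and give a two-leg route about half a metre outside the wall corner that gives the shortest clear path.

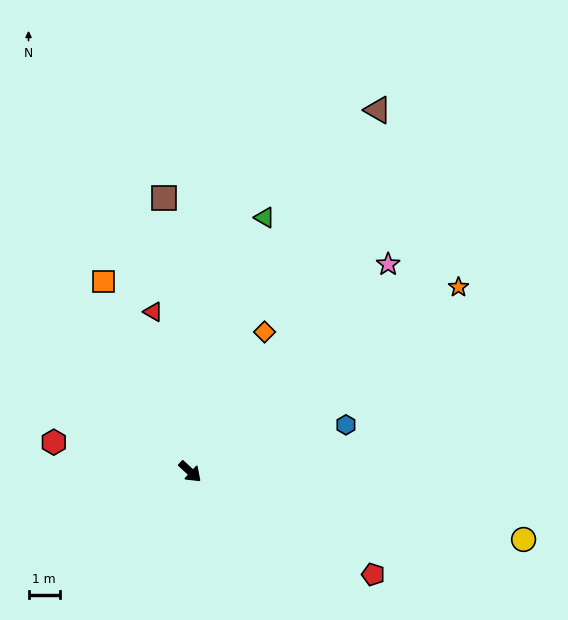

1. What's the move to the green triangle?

turn left 116°, forward 8.5 m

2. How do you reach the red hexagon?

turn right 149°, forward 4.5 m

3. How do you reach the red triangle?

turn left 146°, forward 5.3 m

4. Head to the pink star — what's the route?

turn left 89°, forward 9.2 m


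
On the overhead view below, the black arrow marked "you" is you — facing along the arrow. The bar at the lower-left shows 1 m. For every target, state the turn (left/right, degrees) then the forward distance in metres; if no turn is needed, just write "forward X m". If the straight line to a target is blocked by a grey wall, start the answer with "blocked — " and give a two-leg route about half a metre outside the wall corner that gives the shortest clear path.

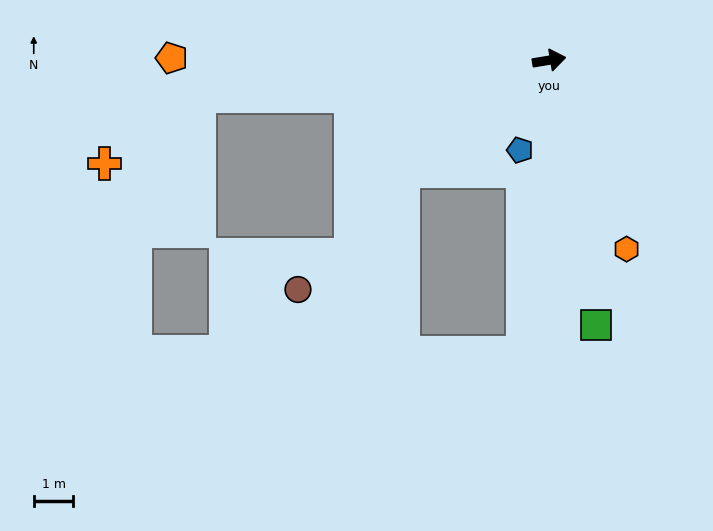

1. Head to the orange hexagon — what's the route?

turn right 77°, forward 5.2 m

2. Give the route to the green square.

turn right 89°, forward 6.8 m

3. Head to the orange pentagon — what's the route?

turn left 170°, forward 9.5 m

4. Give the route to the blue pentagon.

turn right 117°, forward 2.4 m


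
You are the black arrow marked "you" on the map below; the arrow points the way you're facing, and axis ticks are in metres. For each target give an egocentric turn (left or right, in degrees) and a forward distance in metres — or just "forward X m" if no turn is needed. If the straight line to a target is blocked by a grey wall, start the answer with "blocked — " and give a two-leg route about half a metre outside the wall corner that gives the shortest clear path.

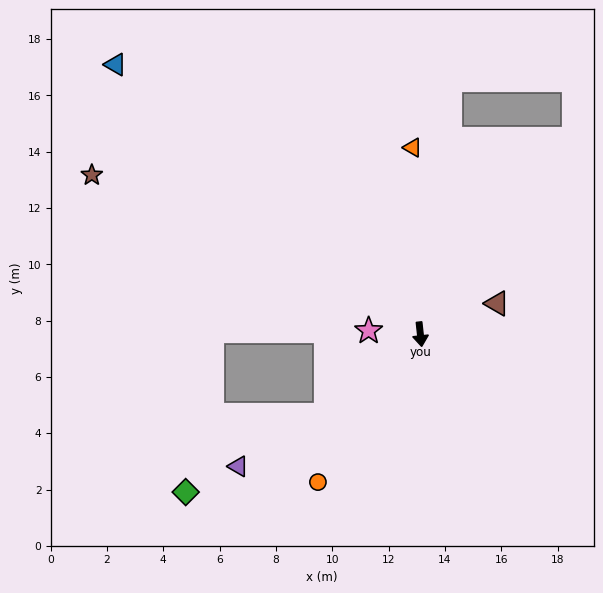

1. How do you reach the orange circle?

turn right 41°, forward 6.4 m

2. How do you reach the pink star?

turn right 100°, forward 1.8 m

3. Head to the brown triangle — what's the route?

turn left 106°, forward 2.9 m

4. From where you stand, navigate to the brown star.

turn right 122°, forward 13.0 m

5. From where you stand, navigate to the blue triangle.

turn right 138°, forward 14.5 m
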